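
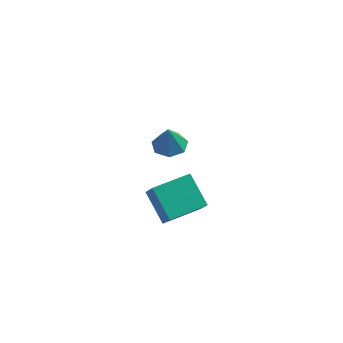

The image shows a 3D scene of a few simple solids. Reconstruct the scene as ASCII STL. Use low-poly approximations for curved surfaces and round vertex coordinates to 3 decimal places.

solid 
facet normal -0.827 -0.559 -0.063
outer loop
vertex -3.713 3.112 -1.401
vertex -4.14 3.875 -2.571
vertex -2.722 1.786 -2.627
endloop
endfacet
facet normal 0.292 -0.522 0.801
outer loop
vertex -0.92 3.005 -2.489
vertex -3.713 3.112 -1.401
vertex -2.722 1.786 -2.627
endloop
endfacet
facet normal -0.827 -0.559 -0.063
outer loop
vertex -2.722 1.786 -2.627
vertex -4.14 3.875 -2.571
vertex -3.149 2.548 -3.796
endloop
endfacet
facet normal 0.481 -0.644 -0.595
outer loop
vertex -3.149 2.548 -3.796
vertex -0.92 3.005 -2.489
vertex -2.722 1.786 -2.627
endloop
endfacet
facet normal -0.481 0.644 0.595
outer loop
vertex -3.713 3.112 -1.401
vertex -2.338 5.094 -2.433
vertex -4.14 3.875 -2.571
endloop
endfacet
facet normal 0.292 -0.522 0.802
outer loop
vertex -1.911 4.332 -1.264
vertex -3.713 3.112 -1.401
vertex -0.92 3.005 -2.489
endloop
endfacet
facet normal -0.481 0.644 0.595
outer loop
vertex -1.911 4.332 -1.264
vertex -2.338 5.094 -2.433
vertex -3.713 3.112 -1.401
endloop
endfacet
facet normal -0.292 0.522 -0.801
outer loop
vertex -4.14 3.875 -2.571
vertex -2.338 5.094 -2.433
vertex -3.149 2.548 -3.796
endloop
endfacet
facet normal 0.481 -0.644 -0.595
outer loop
vertex -1.347 3.768 -3.659
vertex -0.92 3.005 -2.489
vertex -3.149 2.548 -3.796
endloop
endfacet
facet normal -0.293 0.522 -0.801
outer loop
vertex -3.149 2.548 -3.796
vertex -2.338 5.094 -2.433
vertex -1.347 3.768 -3.659
endloop
endfacet
facet normal 0.827 0.559 0.063
outer loop
vertex -1.347 3.768 -3.659
vertex -1.911 4.332 -1.264
vertex -0.92 3.005 -2.489
endloop
endfacet
facet normal 0.826 0.560 0.063
outer loop
vertex -2.338 5.094 -2.433
vertex -1.911 4.332 -1.264
vertex -1.347 3.768 -3.659
endloop
endfacet
facet normal 0.040 0.140 -0.989
outer loop
vertex -1.882 2.476 3.239
vertex -2.752 2.218 3.167
vertex -2.418 3.054 3.299
endloop
endfacet
facet normal 0.613 0.506 0.607
outer loop
vertex -1.882 2.476 3.239
vertex -2.418 3.054 3.299
vertex -2.808 2.022 4.553
endloop
endfacet
facet normal 0.040 0.140 -0.989
outer loop
vertex -2.418 3.054 3.299
vertex -2.752 2.218 3.167
vertex -3.205 3.002 3.26
endloop
endfacet
facet normal -0.082 0.782 0.618
outer loop
vertex -2.418 3.054 3.299
vertex -3.205 3.002 3.26
vertex -2.808 2.022 4.553
endloop
endfacet
facet normal 0.040 0.140 -0.989
outer loop
vertex -3.205 3.002 3.26
vertex -2.752 2.218 3.167
vertex -3.651 2.36 3.151
endloop
endfacet
facet normal -0.731 0.416 0.540
outer loop
vertex -3.205 3.002 3.26
vertex -3.651 2.36 3.151
vertex -2.808 2.022 4.553
endloop
endfacet
facet normal 0.040 0.140 -0.989
outer loop
vertex -3.651 2.36 3.151
vertex -2.752 2.218 3.167
vertex -3.42 1.611 3.054
endloop
endfacet
facet normal -0.845 -0.316 0.432
outer loop
vertex -3.651 2.36 3.151
vertex -3.42 1.611 3.054
vertex -2.808 2.022 4.553
endloop
endfacet
facet normal 0.041 0.139 -0.989
outer loop
vertex -3.42 1.611 3.054
vertex -2.752 2.218 3.167
vertex -2.686 1.319 3.043
endloop
endfacet
facet normal -0.338 -0.863 0.375
outer loop
vertex -3.42 1.611 3.054
vertex -2.686 1.319 3.043
vertex -2.808 2.022 4.553
endloop
endfacet
facet normal 0.040 0.139 -0.989
outer loop
vertex -2.686 1.319 3.043
vertex -2.752 2.218 3.167
vertex -2.002 1.704 3.125
endloop
endfacet
facet normal 0.409 -0.814 0.412
outer loop
vertex -2.686 1.319 3.043
vertex -2.002 1.704 3.125
vertex -2.808 2.022 4.553
endloop
endfacet
facet normal 0.040 0.140 -0.989
outer loop
vertex -2.002 1.704 3.125
vertex -2.752 2.218 3.167
vertex -1.882 2.476 3.239
endloop
endfacet
facet normal 0.832 -0.205 0.515
outer loop
vertex -2.002 1.704 3.125
vertex -1.882 2.476 3.239
vertex -2.808 2.022 4.553
endloop
endfacet

endsolid


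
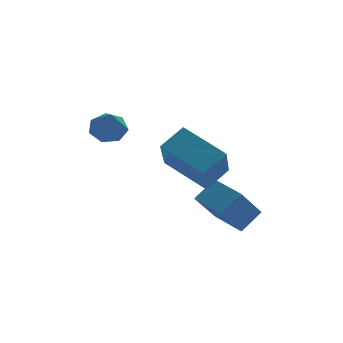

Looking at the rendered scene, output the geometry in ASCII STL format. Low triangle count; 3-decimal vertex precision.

solid 
facet normal -0.665 0.633 0.398
outer loop
vertex 0.58 -1.449 3.733
vertex 1.53 -0.88 4.416
vertex 0.908 -0.125 2.175
endloop
endfacet
facet normal -0.730 -0.437 -0.525
outer loop
vertex 2.33 -1.48 1.324
vertex 0.58 -1.449 3.733
vertex 0.908 -0.125 2.175
endloop
endfacet
facet normal -0.664 0.633 0.398
outer loop
vertex 0.908 -0.125 2.175
vertex 1.53 -0.88 4.416
vertex 1.858 0.443 2.858
endloop
endfacet
facet normal 0.159 0.639 -0.752
outer loop
vertex 1.858 0.443 2.858
vertex 2.33 -1.48 1.324
vertex 0.908 -0.125 2.175
endloop
endfacet
facet normal -0.158 -0.639 0.753
outer loop
vertex 0.58 -1.449 3.733
vertex 2.952 -2.235 3.565
vertex 1.53 -0.88 4.416
endloop
endfacet
facet normal -0.730 -0.437 -0.525
outer loop
vertex 2.002 -2.803 2.882
vertex 0.58 -1.449 3.733
vertex 2.33 -1.48 1.324
endloop
endfacet
facet normal -0.159 -0.639 0.752
outer loop
vertex 2.002 -2.803 2.882
vertex 2.952 -2.235 3.565
vertex 0.58 -1.449 3.733
endloop
endfacet
facet normal 0.730 0.437 0.525
outer loop
vertex 1.53 -0.88 4.416
vertex 2.952 -2.235 3.565
vertex 1.858 0.443 2.858
endloop
endfacet
facet normal 0.158 0.639 -0.753
outer loop
vertex 3.28 -0.911 2.007
vertex 2.33 -1.48 1.324
vertex 1.858 0.443 2.858
endloop
endfacet
facet normal 0.730 0.437 0.525
outer loop
vertex 1.858 0.443 2.858
vertex 2.952 -2.235 3.565
vertex 3.28 -0.911 2.007
endloop
endfacet
facet normal 0.665 -0.633 -0.397
outer loop
vertex 3.28 -0.911 2.007
vertex 2.002 -2.803 2.882
vertex 2.33 -1.48 1.324
endloop
endfacet
facet normal 0.664 -0.633 -0.398
outer loop
vertex 2.952 -2.235 3.565
vertex 2.002 -2.803 2.882
vertex 3.28 -0.911 2.007
endloop
endfacet
facet normal -0.696 -0.350 -0.627
outer loop
vertex 2.775 -2.129 0.33
vertex 1.967 -0.842 0.507
vertex 3.725 -1.326 -1.172
endloop
endfacet
facet normal 0.529 -0.841 -0.115
outer loop
vertex 4.573 -0.898 -0.407
vertex 2.775 -2.129 0.33
vertex 3.725 -1.326 -1.172
endloop
endfacet
facet normal -0.695 -0.351 -0.627
outer loop
vertex 3.725 -1.326 -1.172
vertex 1.967 -0.842 0.507
vertex 2.916 -0.039 -0.995
endloop
endfacet
facet normal 0.487 0.412 -0.770
outer loop
vertex 2.916 -0.039 -0.995
vertex 4.573 -0.898 -0.407
vertex 3.725 -1.326 -1.172
endloop
endfacet
facet normal -0.487 -0.412 0.770
outer loop
vertex 2.775 -2.129 0.33
vertex 2.815 -0.414 1.272
vertex 1.967 -0.842 0.507
endloop
endfacet
facet normal 0.528 -0.841 -0.116
outer loop
vertex 3.624 -1.701 1.095
vertex 2.775 -2.129 0.33
vertex 4.573 -0.898 -0.407
endloop
endfacet
facet normal -0.487 -0.412 0.770
outer loop
vertex 3.624 -1.701 1.095
vertex 2.815 -0.414 1.272
vertex 2.775 -2.129 0.33
endloop
endfacet
facet normal -0.529 0.841 0.116
outer loop
vertex 1.967 -0.842 0.507
vertex 2.815 -0.414 1.272
vertex 2.916 -0.039 -0.995
endloop
endfacet
facet normal 0.487 0.412 -0.770
outer loop
vertex 3.765 0.389 -0.23
vertex 4.573 -0.898 -0.407
vertex 2.916 -0.039 -0.995
endloop
endfacet
facet normal -0.528 0.841 0.116
outer loop
vertex 2.916 -0.039 -0.995
vertex 2.815 -0.414 1.272
vertex 3.765 0.389 -0.23
endloop
endfacet
facet normal 0.696 0.351 0.627
outer loop
vertex 3.765 0.389 -0.23
vertex 3.624 -1.701 1.095
vertex 4.573 -0.898 -0.407
endloop
endfacet
facet normal 0.695 0.351 0.627
outer loop
vertex 2.815 -0.414 1.272
vertex 3.624 -1.701 1.095
vertex 3.765 0.389 -0.23
endloop
endfacet
facet normal 0.003 0.678 -0.735
outer loop
vertex -0.525 2.566 2.172
vertex -0.907 3.092 2.655
vertex -0.11 2.983 2.558
endloop
endfacet
facet normal 0.746 -0.660 -0.088
outer loop
vertex -0.525 2.566 2.172
vertex -0.11 2.983 2.558
vertex -0.913 1.888 3.965
endloop
endfacet
facet normal 0.003 0.677 -0.736
outer loop
vertex -0.11 2.983 2.558
vertex -0.907 3.092 2.655
vertex -0.296 3.482 3.016
endloop
endfacet
facet normal 0.891 -0.079 0.447
outer loop
vertex -0.11 2.983 2.558
vertex -0.296 3.482 3.016
vertex -0.913 1.888 3.965
endloop
endfacet
facet normal 0.003 0.677 -0.736
outer loop
vertex -0.296 3.482 3.016
vertex -0.907 3.092 2.655
vertex -0.941 3.688 3.203
endloop
endfacet
facet normal 0.365 0.368 0.855
outer loop
vertex -0.296 3.482 3.016
vertex -0.941 3.688 3.203
vertex -0.913 1.888 3.965
endloop
endfacet
facet normal 0.005 0.677 -0.736
outer loop
vertex -0.941 3.688 3.203
vertex -0.907 3.092 2.655
vertex -1.561 3.446 2.976
endloop
endfacet
facet normal -0.438 0.345 0.830
outer loop
vertex -0.941 3.688 3.203
vertex -1.561 3.446 2.976
vertex -0.913 1.888 3.965
endloop
endfacet
facet normal 0.004 0.676 -0.737
outer loop
vertex -1.561 3.446 2.976
vertex -0.907 3.092 2.655
vertex -1.688 2.937 2.508
endloop
endfacet
facet normal -0.911 -0.131 0.390
outer loop
vertex -1.561 3.446 2.976
vertex -1.688 2.937 2.508
vertex -0.913 1.888 3.965
endloop
endfacet
facet normal 0.004 0.678 -0.735
outer loop
vertex -1.688 2.937 2.508
vertex -0.907 3.092 2.655
vertex -1.227 2.546 2.15
endloop
endfacet
facet normal -0.699 -0.702 -0.134
outer loop
vertex -1.688 2.937 2.508
vertex -1.227 2.546 2.15
vertex -0.913 1.888 3.965
endloop
endfacet
facet normal 0.004 0.678 -0.735
outer loop
vertex -1.227 2.546 2.15
vertex -0.907 3.092 2.655
vertex -0.525 2.566 2.172
endloop
endfacet
facet normal 0.038 -0.937 -0.346
outer loop
vertex -1.227 2.546 2.15
vertex -0.525 2.566 2.172
vertex -0.913 1.888 3.965
endloop
endfacet

endsolid


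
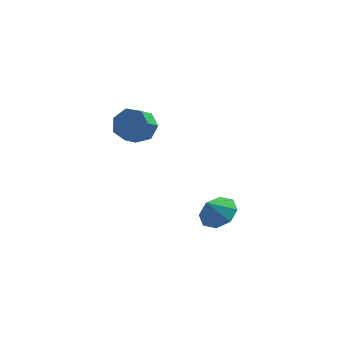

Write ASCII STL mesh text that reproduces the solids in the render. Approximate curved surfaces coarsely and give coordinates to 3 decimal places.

solid 
facet normal 0.436 0.667 -0.604
outer loop
vertex -1.317 -3.421 1.226
vertex -1.827 -2.743 1.607
vertex -0.99 -3.055 1.867
endloop
endfacet
facet normal 0.803 -0.591 -0.072
outer loop
vertex -1.317 -3.421 1.226
vertex -0.99 -3.055 1.867
vertex -1.784 -4.135 1.871
endloop
endfacet
facet normal 0.803 -0.591 -0.073
outer loop
vertex -1.784 -4.135 1.871
vertex -0.99 -3.055 1.867
vertex -1.457 -3.77 2.512
endloop
endfacet
facet normal -0.437 -0.668 0.603
outer loop
vertex -1.784 -4.135 1.871
vertex -1.457 -3.77 2.512
vertex -2.293 -3.457 2.253
endloop
endfacet
facet normal 0.436 0.668 -0.603
outer loop
vertex -0.99 -3.055 1.867
vertex -1.827 -2.743 1.607
vertex -1.293 -2.455 2.312
endloop
endfacet
facet normal 0.817 -0.014 0.576
outer loop
vertex -0.99 -3.055 1.867
vertex -1.293 -2.455 2.312
vertex -1.457 -3.77 2.512
endloop
endfacet
facet normal 0.818 -0.015 0.575
outer loop
vertex -1.457 -3.77 2.512
vertex -1.293 -2.455 2.312
vertex -1.76 -3.169 2.958
endloop
endfacet
facet normal -0.437 -0.668 0.603
outer loop
vertex -1.457 -3.77 2.512
vertex -1.76 -3.169 2.958
vertex -2.293 -3.457 2.253
endloop
endfacet
facet normal 0.436 0.668 -0.603
outer loop
vertex -1.293 -2.455 2.312
vertex -1.827 -2.743 1.607
vertex -1.998 -2.071 2.227
endloop
endfacet
facet normal 0.217 0.573 0.790
outer loop
vertex -1.293 -2.455 2.312
vertex -1.998 -2.071 2.227
vertex -1.76 -3.169 2.958
endloop
endfacet
facet normal 0.217 0.573 0.790
outer loop
vertex -1.76 -3.169 2.958
vertex -1.998 -2.071 2.227
vertex -2.465 -2.785 2.873
endloop
endfacet
facet normal -0.436 -0.668 0.603
outer loop
vertex -1.76 -3.169 2.958
vertex -2.465 -2.785 2.873
vertex -2.293 -3.457 2.253
endloop
endfacet
facet normal 0.437 0.668 -0.603
outer loop
vertex -1.998 -2.071 2.227
vertex -1.827 -2.743 1.607
vertex -2.574 -2.193 1.675
endloop
endfacet
facet normal -0.548 0.729 0.410
outer loop
vertex -1.998 -2.071 2.227
vertex -2.574 -2.193 1.675
vertex -2.465 -2.785 2.873
endloop
endfacet
facet normal -0.549 0.729 0.410
outer loop
vertex -2.465 -2.785 2.873
vertex -2.574 -2.193 1.675
vertex -3.041 -2.908 2.321
endloop
endfacet
facet normal -0.436 -0.668 0.603
outer loop
vertex -2.465 -2.785 2.873
vertex -3.041 -2.908 2.321
vertex -2.293 -3.457 2.253
endloop
endfacet
facet normal 0.437 0.668 -0.603
outer loop
vertex -2.574 -2.193 1.675
vertex -1.827 -2.743 1.607
vertex -2.587 -2.729 1.072
endloop
endfacet
facet normal -0.900 0.336 -0.279
outer loop
vertex -2.574 -2.193 1.675
vertex -2.587 -2.729 1.072
vertex -3.041 -2.908 2.321
endloop
endfacet
facet normal -0.900 0.336 -0.279
outer loop
vertex -3.041 -2.908 2.321
vertex -2.587 -2.729 1.072
vertex -3.054 -3.444 1.718
endloop
endfacet
facet normal -0.436 -0.668 0.603
outer loop
vertex -3.041 -2.908 2.321
vertex -3.054 -3.444 1.718
vertex -2.293 -3.457 2.253
endloop
endfacet
facet normal 0.437 0.667 -0.603
outer loop
vertex -2.587 -2.729 1.072
vertex -1.827 -2.743 1.607
vertex -2.028 -3.276 0.872
endloop
endfacet
facet normal -0.574 -0.310 -0.758
outer loop
vertex -2.587 -2.729 1.072
vertex -2.028 -3.276 0.872
vertex -3.054 -3.444 1.718
endloop
endfacet
facet normal -0.574 -0.309 -0.758
outer loop
vertex -3.054 -3.444 1.718
vertex -2.028 -3.276 0.872
vertex -2.495 -3.99 1.517
endloop
endfacet
facet normal -0.436 -0.668 0.603
outer loop
vertex -3.054 -3.444 1.718
vertex -2.495 -3.99 1.517
vertex -2.293 -3.457 2.253
endloop
endfacet
facet normal 0.437 0.667 -0.603
outer loop
vertex -2.028 -3.276 0.872
vertex -1.827 -2.743 1.607
vertex -1.317 -3.421 1.226
endloop
endfacet
facet normal 0.184 -0.723 -0.666
outer loop
vertex -2.028 -3.276 0.872
vertex -1.317 -3.421 1.226
vertex -2.495 -3.99 1.517
endloop
endfacet
facet normal 0.184 -0.723 -0.666
outer loop
vertex -2.495 -3.99 1.517
vertex -1.317 -3.421 1.226
vertex -1.784 -4.135 1.871
endloop
endfacet
facet normal -0.436 -0.668 0.603
outer loop
vertex -2.495 -3.99 1.517
vertex -1.784 -4.135 1.871
vertex -2.293 -3.457 2.253
endloop
endfacet
facet normal 0.472 0.321 -0.822
outer loop
vertex 2.394 -3.865 -4.292
vertex 1.828 -3.004 -4.281
vertex 2.73 -3.288 -3.874
endloop
endfacet
facet normal 0.319 -0.671 0.670
outer loop
vertex 2.394 -3.865 -4.292
vertex 2.73 -3.288 -3.874
vertex 1.252 -3.396 -3.279
endloop
endfacet
facet normal 0.472 0.321 -0.821
outer loop
vertex 2.73 -3.288 -3.874
vertex 1.828 -3.004 -4.281
vertex 2.538 -2.545 -3.694
endloop
endfacet
facet normal 0.378 -0.124 0.917
outer loop
vertex 2.73 -3.288 -3.874
vertex 2.538 -2.545 -3.694
vertex 1.252 -3.396 -3.279
endloop
endfacet
facet normal 0.472 0.321 -0.821
outer loop
vertex 2.538 -2.545 -3.694
vertex 1.828 -3.004 -4.281
vertex 1.93 -2.071 -3.858
endloop
endfacet
facet normal 0.047 0.380 0.924
outer loop
vertex 2.538 -2.545 -3.694
vertex 1.93 -2.071 -3.858
vertex 1.252 -3.396 -3.279
endloop
endfacet
facet normal 0.472 0.321 -0.821
outer loop
vertex 1.93 -2.071 -3.858
vertex 1.828 -3.004 -4.281
vertex 1.262 -2.144 -4.27
endloop
endfacet
facet normal -0.482 0.546 0.685
outer loop
vertex 1.93 -2.071 -3.858
vertex 1.262 -2.144 -4.27
vertex 1.252 -3.396 -3.279
endloop
endfacet
facet normal 0.471 0.320 -0.822
outer loop
vertex 1.262 -2.144 -4.27
vertex 1.828 -3.004 -4.281
vertex 0.925 -2.721 -4.688
endloop
endfacet
facet normal -0.898 0.277 0.341
outer loop
vertex 1.262 -2.144 -4.27
vertex 0.925 -2.721 -4.688
vertex 1.252 -3.396 -3.279
endloop
endfacet
facet normal 0.471 0.321 -0.822
outer loop
vertex 0.925 -2.721 -4.688
vertex 1.828 -3.004 -4.281
vertex 1.117 -3.464 -4.868
endloop
endfacet
facet normal -0.958 -0.270 0.093
outer loop
vertex 0.925 -2.721 -4.688
vertex 1.117 -3.464 -4.868
vertex 1.252 -3.396 -3.279
endloop
endfacet
facet normal 0.471 0.321 -0.822
outer loop
vertex 1.117 -3.464 -4.868
vertex 1.828 -3.004 -4.281
vertex 1.726 -3.938 -4.704
endloop
endfacet
facet normal -0.626 -0.775 0.086
outer loop
vertex 1.117 -3.464 -4.868
vertex 1.726 -3.938 -4.704
vertex 1.252 -3.396 -3.279
endloop
endfacet
facet normal 0.472 0.321 -0.821
outer loop
vertex 1.726 -3.938 -4.704
vertex 1.828 -3.004 -4.281
vertex 2.394 -3.865 -4.292
endloop
endfacet
facet normal -0.098 -0.941 0.325
outer loop
vertex 1.726 -3.938 -4.704
vertex 2.394 -3.865 -4.292
vertex 1.252 -3.396 -3.279
endloop
endfacet

endsolid


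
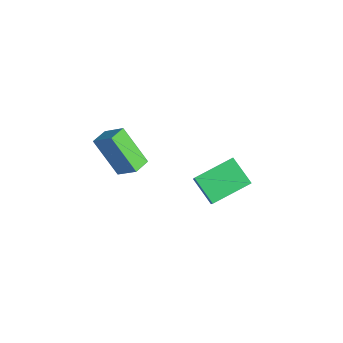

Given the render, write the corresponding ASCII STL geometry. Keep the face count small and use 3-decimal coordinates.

solid 
facet normal -0.633 -0.454 -0.627
outer loop
vertex 0.637 -3.839 1.298
vertex 0.165 -3.156 1.28
vertex 1.688 -3.153 -0.259
endloop
endfacet
facet normal 0.568 -0.823 0.021
outer loop
vertex 2.455 -2.604 0.5
vertex 0.637 -3.839 1.298
vertex 1.688 -3.153 -0.259
endloop
endfacet
facet normal -0.633 -0.453 -0.627
outer loop
vertex 1.688 -3.153 -0.259
vertex 0.165 -3.156 1.28
vertex 1.217 -2.47 -0.277
endloop
endfacet
facet normal 0.526 0.342 -0.779
outer loop
vertex 1.217 -2.47 -0.277
vertex 2.455 -2.604 0.5
vertex 1.688 -3.153 -0.259
endloop
endfacet
facet normal -0.525 -0.343 0.779
outer loop
vertex 0.637 -3.839 1.298
vertex 0.932 -2.607 2.039
vertex 0.165 -3.156 1.28
endloop
endfacet
facet normal 0.568 -0.823 0.022
outer loop
vertex 1.403 -3.29 2.057
vertex 0.637 -3.839 1.298
vertex 2.455 -2.604 0.5
endloop
endfacet
facet normal -0.526 -0.342 0.779
outer loop
vertex 1.403 -3.29 2.057
vertex 0.932 -2.607 2.039
vertex 0.637 -3.839 1.298
endloop
endfacet
facet normal -0.568 0.823 -0.021
outer loop
vertex 0.165 -3.156 1.28
vertex 0.932 -2.607 2.039
vertex 1.217 -2.47 -0.277
endloop
endfacet
facet normal 0.526 0.343 -0.779
outer loop
vertex 1.983 -1.921 0.482
vertex 2.455 -2.604 0.5
vertex 1.217 -2.47 -0.277
endloop
endfacet
facet normal -0.568 0.822 -0.021
outer loop
vertex 1.217 -2.47 -0.277
vertex 0.932 -2.607 2.039
vertex 1.983 -1.921 0.482
endloop
endfacet
facet normal 0.633 0.454 0.627
outer loop
vertex 1.983 -1.921 0.482
vertex 1.403 -3.29 2.057
vertex 2.455 -2.604 0.5
endloop
endfacet
facet normal 0.633 0.453 0.627
outer loop
vertex 0.932 -2.607 2.039
vertex 1.403 -3.29 2.057
vertex 1.983 -1.921 0.482
endloop
endfacet
facet normal -0.619 0.213 -0.756
outer loop
vertex -0.283 0.992 -4.22
vertex -0.428 2.839 -3.582
vertex 0.89 1.379 -5.072
endloop
endfacet
facet normal 0.074 -0.942 -0.326
outer loop
vertex 2.048 0.981 -3.658
vertex -0.283 0.992 -4.22
vertex 0.89 1.379 -5.072
endloop
endfacet
facet normal -0.619 0.213 -0.756
outer loop
vertex 0.89 1.379 -5.072
vertex -0.428 2.839 -3.582
vertex 0.745 3.226 -4.433
endloop
endfacet
facet normal 0.782 0.258 -0.568
outer loop
vertex 0.745 3.226 -4.433
vertex 2.048 0.981 -3.658
vertex 0.89 1.379 -5.072
endloop
endfacet
facet normal -0.782 -0.258 0.568
outer loop
vertex -0.283 0.992 -4.22
vertex 0.73 2.441 -2.168
vertex -0.428 2.839 -3.582
endloop
endfacet
facet normal 0.074 -0.942 -0.326
outer loop
vertex 0.875 0.594 -2.807
vertex -0.283 0.992 -4.22
vertex 2.048 0.981 -3.658
endloop
endfacet
facet normal -0.782 -0.258 0.568
outer loop
vertex 0.875 0.594 -2.807
vertex 0.73 2.441 -2.168
vertex -0.283 0.992 -4.22
endloop
endfacet
facet normal -0.074 0.942 0.326
outer loop
vertex -0.428 2.839 -3.582
vertex 0.73 2.441 -2.168
vertex 0.745 3.226 -4.433
endloop
endfacet
facet normal 0.782 0.258 -0.568
outer loop
vertex 1.903 2.828 -3.02
vertex 2.048 0.981 -3.658
vertex 0.745 3.226 -4.433
endloop
endfacet
facet normal -0.074 0.942 0.326
outer loop
vertex 0.745 3.226 -4.433
vertex 0.73 2.441 -2.168
vertex 1.903 2.828 -3.02
endloop
endfacet
facet normal 0.619 -0.213 0.756
outer loop
vertex 1.903 2.828 -3.02
vertex 0.875 0.594 -2.807
vertex 2.048 0.981 -3.658
endloop
endfacet
facet normal 0.619 -0.213 0.756
outer loop
vertex 0.73 2.441 -2.168
vertex 0.875 0.594 -2.807
vertex 1.903 2.828 -3.02
endloop
endfacet

endsolid


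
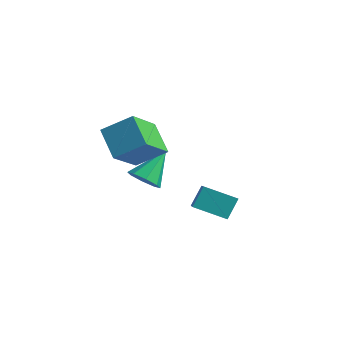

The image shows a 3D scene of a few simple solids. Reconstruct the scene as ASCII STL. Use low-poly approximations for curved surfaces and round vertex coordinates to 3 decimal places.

solid 
facet normal -0.839 -0.413 0.354
outer loop
vertex 0.977 -3.109 2.036
vertex -0.023 -1.925 1.045
vertex 0.971 -3.831 1.18
endloop
endfacet
facet normal 0.544 -0.643 0.539
outer loop
vertex 2.263 -3.195 0.635
vertex 0.977 -3.109 2.036
vertex 0.971 -3.831 1.18
endloop
endfacet
facet normal -0.839 -0.412 0.355
outer loop
vertex 0.971 -3.831 1.18
vertex -0.023 -1.925 1.045
vertex -0.03 -2.647 0.189
endloop
endfacet
facet normal -0.005 -0.644 -0.765
outer loop
vertex -0.03 -2.647 0.189
vertex 2.263 -3.195 0.635
vertex 0.971 -3.831 1.18
endloop
endfacet
facet normal 0.005 0.644 0.765
outer loop
vertex 0.977 -3.109 2.036
vertex 1.269 -1.289 0.5
vertex -0.023 -1.925 1.045
endloop
endfacet
facet normal 0.544 -0.644 0.539
outer loop
vertex 2.27 -2.473 1.491
vertex 0.977 -3.109 2.036
vertex 2.263 -3.195 0.635
endloop
endfacet
facet normal 0.005 0.644 0.765
outer loop
vertex 2.27 -2.473 1.491
vertex 1.269 -1.289 0.5
vertex 0.977 -3.109 2.036
endloop
endfacet
facet normal -0.544 0.644 -0.538
outer loop
vertex -0.023 -1.925 1.045
vertex 1.269 -1.289 0.5
vertex -0.03 -2.647 0.189
endloop
endfacet
facet normal -0.005 -0.644 -0.765
outer loop
vertex 1.263 -2.011 -0.356
vertex 2.263 -3.195 0.635
vertex -0.03 -2.647 0.189
endloop
endfacet
facet normal -0.544 0.643 -0.539
outer loop
vertex -0.03 -2.647 0.189
vertex 1.269 -1.289 0.5
vertex 1.263 -2.011 -0.356
endloop
endfacet
facet normal 0.839 0.412 -0.355
outer loop
vertex 1.263 -2.011 -0.356
vertex 2.27 -2.473 1.491
vertex 2.263 -3.195 0.635
endloop
endfacet
facet normal 0.839 0.413 -0.354
outer loop
vertex 1.269 -1.289 0.5
vertex 2.27 -2.473 1.491
vertex 1.263 -2.011 -0.356
endloop
endfacet
facet normal -0.675 -0.510 -0.534
outer loop
vertex -2.475 -4.689 3.184
vertex -3.685 -4.06 4.112
vertex -2.655 -3.016 1.814
endloop
endfacet
facet normal 0.733 -0.382 -0.563
outer loop
vertex -1.575 -2.2 2.668
vertex -2.475 -4.689 3.184
vertex -2.655 -3.016 1.814
endloop
endfacet
facet normal -0.675 -0.510 -0.534
outer loop
vertex -2.655 -3.016 1.814
vertex -3.685 -4.06 4.112
vertex -3.865 -2.386 2.742
endloop
endfacet
facet normal -0.083 0.771 -0.632
outer loop
vertex -3.865 -2.386 2.742
vertex -1.575 -2.2 2.668
vertex -2.655 -3.016 1.814
endloop
endfacet
facet normal 0.083 -0.771 0.631
outer loop
vertex -2.475 -4.689 3.184
vertex -2.605 -3.244 4.966
vertex -3.685 -4.06 4.112
endloop
endfacet
facet normal 0.733 -0.382 -0.563
outer loop
vertex -1.395 -3.874 4.038
vertex -2.475 -4.689 3.184
vertex -1.575 -2.2 2.668
endloop
endfacet
facet normal 0.083 -0.771 0.631
outer loop
vertex -1.395 -3.874 4.038
vertex -2.605 -3.244 4.966
vertex -2.475 -4.689 3.184
endloop
endfacet
facet normal -0.733 0.382 0.563
outer loop
vertex -3.685 -4.06 4.112
vertex -2.605 -3.244 4.966
vertex -3.865 -2.386 2.742
endloop
endfacet
facet normal -0.083 0.771 -0.631
outer loop
vertex -2.785 -1.571 3.596
vertex -1.575 -2.2 2.668
vertex -3.865 -2.386 2.742
endloop
endfacet
facet normal -0.733 0.382 0.563
outer loop
vertex -3.865 -2.386 2.742
vertex -2.605 -3.244 4.966
vertex -2.785 -1.571 3.596
endloop
endfacet
facet normal 0.675 0.510 0.534
outer loop
vertex -2.785 -1.571 3.596
vertex -1.395 -3.874 4.038
vertex -1.575 -2.2 2.668
endloop
endfacet
facet normal 0.675 0.510 0.534
outer loop
vertex -2.605 -3.244 4.966
vertex -1.395 -3.874 4.038
vertex -2.785 -1.571 3.596
endloop
endfacet
facet normal -0.049 -0.759 -0.650
outer loop
vertex -3.247 -0.651 -1.105
vertex -3.928 -0.944 -0.711
vertex -3.793 -0.41 -1.345
endloop
endfacet
facet normal 0.506 0.779 -0.369
outer loop
vertex -3.247 -0.651 -1.105
vertex -3.793 -0.41 -1.345
vertex -3.832 0.504 0.531
endloop
endfacet
facet normal -0.051 -0.758 -0.650
outer loop
vertex -3.793 -0.41 -1.345
vertex -3.928 -0.944 -0.711
vertex -4.418 -0.481 -1.213
endloop
endfacet
facet normal -0.192 0.881 -0.433
outer loop
vertex -3.793 -0.41 -1.345
vertex -4.418 -0.481 -1.213
vertex -3.832 0.504 0.531
endloop
endfacet
facet normal -0.050 -0.758 -0.650
outer loop
vertex -4.418 -0.481 -1.213
vertex -3.928 -0.944 -0.711
vertex -4.756 -0.824 -0.787
endloop
endfacet
facet normal -0.768 0.633 -0.100
outer loop
vertex -4.418 -0.481 -1.213
vertex -4.756 -0.824 -0.787
vertex -3.832 0.504 0.531
endloop
endfacet
facet normal -0.050 -0.759 -0.650
outer loop
vertex -4.756 -0.824 -0.787
vertex -3.928 -0.944 -0.711
vertex -4.61 -1.237 -0.316
endloop
endfacet
facet normal -0.882 0.183 0.434
outer loop
vertex -4.756 -0.824 -0.787
vertex -4.61 -1.237 -0.316
vertex -3.832 0.504 0.531
endloop
endfacet
facet normal -0.050 -0.759 -0.650
outer loop
vertex -4.61 -1.237 -0.316
vertex -3.928 -0.944 -0.711
vertex -4.064 -1.478 -0.077
endloop
endfacet
facet normal -0.468 -0.209 0.859
outer loop
vertex -4.61 -1.237 -0.316
vertex -4.064 -1.478 -0.077
vertex -3.832 0.504 0.531
endloop
endfacet
facet normal -0.051 -0.758 -0.650
outer loop
vertex -4.064 -1.478 -0.077
vertex -3.928 -0.944 -0.711
vertex -3.439 -1.407 -0.209
endloop
endfacet
facet normal 0.230 -0.310 0.923
outer loop
vertex -4.064 -1.478 -0.077
vertex -3.439 -1.407 -0.209
vertex -3.832 0.504 0.531
endloop
endfacet
facet normal -0.050 -0.758 -0.650
outer loop
vertex -3.439 -1.407 -0.209
vertex -3.928 -0.944 -0.711
vertex -3.1 -1.064 -0.635
endloop
endfacet
facet normal 0.805 -0.063 0.590
outer loop
vertex -3.439 -1.407 -0.209
vertex -3.1 -1.064 -0.635
vertex -3.832 0.504 0.531
endloop
endfacet
facet normal -0.050 -0.758 -0.650
outer loop
vertex -3.1 -1.064 -0.635
vertex -3.928 -0.944 -0.711
vertex -3.247 -0.651 -1.105
endloop
endfacet
facet normal 0.920 0.389 0.054
outer loop
vertex -3.1 -1.064 -0.635
vertex -3.247 -0.651 -1.105
vertex -3.832 0.504 0.531
endloop
endfacet

endsolid


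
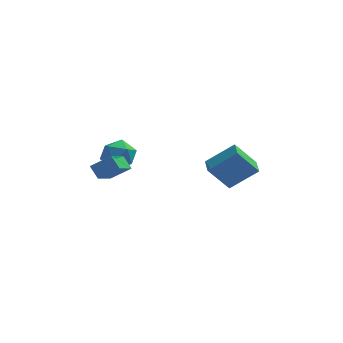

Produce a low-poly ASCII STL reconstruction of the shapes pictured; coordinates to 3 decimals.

solid 
facet normal -0.470 0.584 0.662
outer loop
vertex -1.954 -1.475 2.797
vertex -1.416 0.024 1.856
vertex -2.979 -1.533 2.12
endloop
endfacet
facet normal -0.290 -0.810 0.509
outer loop
vertex -2.584 -2.024 1.564
vertex -1.954 -1.475 2.797
vertex -2.979 -1.533 2.12
endloop
endfacet
facet normal -0.470 0.584 0.661
outer loop
vertex -2.979 -1.533 2.12
vertex -1.416 0.024 1.856
vertex -2.441 -0.034 1.178
endloop
endfacet
facet normal -0.833 -0.047 -0.551
outer loop
vertex -2.441 -0.034 1.178
vertex -2.584 -2.024 1.564
vertex -2.979 -1.533 2.12
endloop
endfacet
facet normal 0.833 0.047 0.551
outer loop
vertex -1.954 -1.475 2.797
vertex -1.021 -0.467 1.3
vertex -1.416 0.024 1.856
endloop
endfacet
facet normal -0.291 -0.810 0.509
outer loop
vertex -1.559 -1.966 2.242
vertex -1.954 -1.475 2.797
vertex -2.584 -2.024 1.564
endloop
endfacet
facet normal 0.833 0.047 0.551
outer loop
vertex -1.559 -1.966 2.242
vertex -1.021 -0.467 1.3
vertex -1.954 -1.475 2.797
endloop
endfacet
facet normal 0.291 0.810 -0.509
outer loop
vertex -1.416 0.024 1.856
vertex -1.021 -0.467 1.3
vertex -2.441 -0.034 1.178
endloop
endfacet
facet normal -0.833 -0.047 -0.551
outer loop
vertex -2.046 -0.525 0.623
vertex -2.584 -2.024 1.564
vertex -2.441 -0.034 1.178
endloop
endfacet
facet normal 0.291 0.810 -0.510
outer loop
vertex -2.441 -0.034 1.178
vertex -1.021 -0.467 1.3
vertex -2.046 -0.525 0.623
endloop
endfacet
facet normal 0.471 -0.584 -0.661
outer loop
vertex -2.046 -0.525 0.623
vertex -1.559 -1.966 2.242
vertex -2.584 -2.024 1.564
endloop
endfacet
facet normal 0.470 -0.584 -0.662
outer loop
vertex -1.021 -0.467 1.3
vertex -1.559 -1.966 2.242
vertex -2.046 -0.525 0.623
endloop
endfacet
facet normal 0.066 -0.114 0.991
outer loop
vertex -1.562 2.399 1.633
vertex -2.245 1.657 1.593
vertex -1.263 1.443 1.503
endloop
endfacet
facet normal 0.684 0.116 0.720
outer loop
vertex -1.562 2.399 1.633
vertex -1.263 1.443 1.503
vertex -0.83 2.184 0.972
endloop
endfacet
facet normal 0.562 0.733 0.384
outer loop
vertex -1.562 2.399 1.633
vertex -0.83 2.184 0.972
vertex -1.544 2.856 0.733
endloop
endfacet
facet normal -0.134 0.885 0.447
outer loop
vertex -1.562 2.399 1.633
vertex -1.544 2.856 0.733
vertex -2.419 2.53 1.117
endloop
endfacet
facet normal -0.440 0.361 0.822
outer loop
vertex -1.562 2.399 1.633
vertex -2.419 2.53 1.117
vertex -2.245 1.657 1.593
endloop
endfacet
facet normal 0.903 -0.359 0.235
outer loop
vertex -0.83 2.184 0.972
vertex -1.263 1.443 1.503
vertex -1.061 1.31 0.523
endloop
endfacet
facet normal -0.098 -0.732 0.674
outer loop
vertex -1.263 1.443 1.503
vertex -2.245 1.657 1.593
vertex -1.936 0.984 0.907
endloop
endfacet
facet normal -0.915 0.036 0.401
outer loop
vertex -2.245 1.657 1.593
vertex -2.419 2.53 1.117
vertex -2.65 1.656 0.668
endloop
endfacet
facet normal -0.420 0.884 -0.206
outer loop
vertex -2.419 2.53 1.117
vertex -1.544 2.856 0.733
vertex -2.217 2.397 0.137
endloop
endfacet
facet normal 0.705 0.639 -0.309
outer loop
vertex -1.544 2.856 0.733
vertex -0.83 2.184 0.972
vertex -1.235 2.183 0.047
endloop
endfacet
facet normal 0.134 -0.885 -0.447
outer loop
vertex -1.918 1.441 0.007
vertex -1.061 1.31 0.523
vertex -1.936 0.984 0.907
endloop
endfacet
facet normal -0.562 -0.733 -0.384
outer loop
vertex -1.918 1.441 0.007
vertex -1.936 0.984 0.907
vertex -2.65 1.656 0.668
endloop
endfacet
facet normal -0.684 -0.116 -0.720
outer loop
vertex -1.918 1.441 0.007
vertex -2.65 1.656 0.668
vertex -2.217 2.397 0.137
endloop
endfacet
facet normal -0.066 0.114 -0.991
outer loop
vertex -1.918 1.441 0.007
vertex -2.217 2.397 0.137
vertex -1.235 2.183 0.047
endloop
endfacet
facet normal 0.440 -0.361 -0.822
outer loop
vertex -1.918 1.441 0.007
vertex -1.235 2.183 0.047
vertex -1.061 1.31 0.523
endloop
endfacet
facet normal 0.420 -0.884 0.206
outer loop
vertex -1.936 0.984 0.907
vertex -1.061 1.31 0.523
vertex -1.263 1.443 1.503
endloop
endfacet
facet normal -0.705 -0.639 0.309
outer loop
vertex -2.65 1.656 0.668
vertex -1.936 0.984 0.907
vertex -2.245 1.657 1.593
endloop
endfacet
facet normal -0.903 0.359 -0.235
outer loop
vertex -2.217 2.397 0.137
vertex -2.65 1.656 0.668
vertex -2.419 2.53 1.117
endloop
endfacet
facet normal 0.098 0.732 -0.674
outer loop
vertex -1.235 2.183 0.047
vertex -2.217 2.397 0.137
vertex -1.544 2.856 0.733
endloop
endfacet
facet normal 0.915 -0.036 -0.401
outer loop
vertex -1.061 1.31 0.523
vertex -1.235 2.183 0.047
vertex -0.83 2.184 0.972
endloop
endfacet
facet normal -0.780 -0.064 -0.623
outer loop
vertex 2.698 0.881 0.309
vertex 2.596 1.896 0.333
vertex 3.798 1.024 -1.083
endloop
endfacet
facet normal 0.100 -0.995 -0.023
outer loop
vertex 5.264 1.144 0.087
vertex 2.698 0.881 0.309
vertex 3.798 1.024 -1.083
endloop
endfacet
facet normal -0.780 -0.064 -0.622
outer loop
vertex 3.798 1.024 -1.083
vertex 2.596 1.896 0.333
vertex 3.696 2.038 -1.06
endloop
endfacet
facet normal 0.618 0.080 -0.782
outer loop
vertex 3.696 2.038 -1.06
vertex 5.264 1.144 0.087
vertex 3.798 1.024 -1.083
endloop
endfacet
facet normal -0.618 -0.081 0.782
outer loop
vertex 2.698 0.881 0.309
vertex 4.062 2.016 1.503
vertex 2.596 1.896 0.333
endloop
endfacet
facet normal 0.100 -0.995 -0.022
outer loop
vertex 4.164 1.002 1.48
vertex 2.698 0.881 0.309
vertex 5.264 1.144 0.087
endloop
endfacet
facet normal -0.618 -0.080 0.782
outer loop
vertex 4.164 1.002 1.48
vertex 4.062 2.016 1.503
vertex 2.698 0.881 0.309
endloop
endfacet
facet normal -0.100 0.995 0.023
outer loop
vertex 2.596 1.896 0.333
vertex 4.062 2.016 1.503
vertex 3.696 2.038 -1.06
endloop
endfacet
facet normal 0.618 0.081 -0.782
outer loop
vertex 5.162 2.159 0.111
vertex 5.264 1.144 0.087
vertex 3.696 2.038 -1.06
endloop
endfacet
facet normal -0.100 0.995 0.023
outer loop
vertex 3.696 2.038 -1.06
vertex 4.062 2.016 1.503
vertex 5.162 2.159 0.111
endloop
endfacet
facet normal 0.780 0.064 0.622
outer loop
vertex 5.162 2.159 0.111
vertex 4.164 1.002 1.48
vertex 5.264 1.144 0.087
endloop
endfacet
facet normal 0.780 0.064 0.623
outer loop
vertex 4.062 2.016 1.503
vertex 4.164 1.002 1.48
vertex 5.162 2.159 0.111
endloop
endfacet

endsolid


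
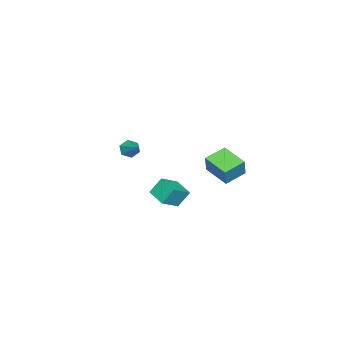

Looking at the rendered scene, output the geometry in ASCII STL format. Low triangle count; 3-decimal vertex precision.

solid 
facet normal -0.830 0.478 0.287
outer loop
vertex -4.71 2.911 -2.152
vertex -3.929 4.568 -2.655
vertex -5.242 2.768 -3.45
endloop
endfacet
facet normal -0.411 -0.872 0.265
outer loop
vertex -3.931 2.012 -3.905
vertex -4.71 2.911 -2.152
vertex -5.242 2.768 -3.45
endloop
endfacet
facet normal -0.830 0.478 0.287
outer loop
vertex -5.242 2.768 -3.45
vertex -3.929 4.568 -2.655
vertex -4.461 4.425 -3.953
endloop
endfacet
facet normal -0.378 -0.101 -0.920
outer loop
vertex -4.461 4.425 -3.953
vertex -3.931 2.012 -3.905
vertex -5.242 2.768 -3.45
endloop
endfacet
facet normal 0.378 0.101 0.920
outer loop
vertex -4.71 2.911 -2.152
vertex -2.618 3.812 -3.11
vertex -3.929 4.568 -2.655
endloop
endfacet
facet normal -0.411 -0.872 0.265
outer loop
vertex -3.399 2.155 -2.607
vertex -4.71 2.911 -2.152
vertex -3.931 2.012 -3.905
endloop
endfacet
facet normal 0.378 0.101 0.920
outer loop
vertex -3.399 2.155 -2.607
vertex -2.618 3.812 -3.11
vertex -4.71 2.911 -2.152
endloop
endfacet
facet normal 0.411 0.872 -0.265
outer loop
vertex -3.929 4.568 -2.655
vertex -2.618 3.812 -3.11
vertex -4.461 4.425 -3.953
endloop
endfacet
facet normal -0.378 -0.101 -0.920
outer loop
vertex -3.15 3.669 -4.408
vertex -3.931 2.012 -3.905
vertex -4.461 4.425 -3.953
endloop
endfacet
facet normal 0.411 0.872 -0.265
outer loop
vertex -4.461 4.425 -3.953
vertex -2.618 3.812 -3.11
vertex -3.15 3.669 -4.408
endloop
endfacet
facet normal 0.830 -0.478 -0.287
outer loop
vertex -3.15 3.669 -4.408
vertex -3.399 2.155 -2.607
vertex -3.931 2.012 -3.905
endloop
endfacet
facet normal 0.830 -0.478 -0.287
outer loop
vertex -2.618 3.812 -3.11
vertex -3.399 2.155 -2.607
vertex -3.15 3.669 -4.408
endloop
endfacet
facet normal -0.511 -0.827 0.234
outer loop
vertex 3.745 2.444 -0.599
vertex 2.597 2.94 -1.352
vertex 4.182 1.88 -1.637
endloop
endfacet
facet normal 0.786 -0.341 0.516
outer loop
vertex 4.863 2.98 -1.948
vertex 3.745 2.444 -0.599
vertex 4.182 1.88 -1.637
endloop
endfacet
facet normal -0.511 -0.827 0.233
outer loop
vertex 4.182 1.88 -1.637
vertex 2.597 2.94 -1.352
vertex 3.034 2.377 -2.39
endloop
endfacet
facet normal 0.347 -0.448 -0.824
outer loop
vertex 3.034 2.377 -2.39
vertex 4.863 2.98 -1.948
vertex 4.182 1.88 -1.637
endloop
endfacet
facet normal -0.347 0.448 0.824
outer loop
vertex 3.745 2.444 -0.599
vertex 3.278 4.04 -1.663
vertex 2.597 2.94 -1.352
endloop
endfacet
facet normal 0.786 -0.341 0.516
outer loop
vertex 4.426 3.543 -0.91
vertex 3.745 2.444 -0.599
vertex 4.863 2.98 -1.948
endloop
endfacet
facet normal -0.347 0.448 0.824
outer loop
vertex 4.426 3.543 -0.91
vertex 3.278 4.04 -1.663
vertex 3.745 2.444 -0.599
endloop
endfacet
facet normal -0.786 0.341 -0.516
outer loop
vertex 2.597 2.94 -1.352
vertex 3.278 4.04 -1.663
vertex 3.034 2.377 -2.39
endloop
endfacet
facet normal 0.347 -0.448 -0.824
outer loop
vertex 3.715 3.476 -2.701
vertex 4.863 2.98 -1.948
vertex 3.034 2.377 -2.39
endloop
endfacet
facet normal -0.786 0.341 -0.516
outer loop
vertex 3.034 2.377 -2.39
vertex 3.278 4.04 -1.663
vertex 3.715 3.476 -2.701
endloop
endfacet
facet normal 0.511 0.827 -0.234
outer loop
vertex 3.715 3.476 -2.701
vertex 4.426 3.543 -0.91
vertex 4.863 2.98 -1.948
endloop
endfacet
facet normal 0.511 0.827 -0.234
outer loop
vertex 3.278 4.04 -1.663
vertex 4.426 3.543 -0.91
vertex 3.715 3.476 -2.701
endloop
endfacet
facet normal -0.619 -0.603 -0.504
outer loop
vertex 1.725 -1.092 -0.408
vertex 1.2 -0.797 -0.116
vertex 1.438 -0.558 -0.694
endloop
endfacet
facet normal 0.827 0.154 -0.541
outer loop
vertex 1.725 -1.092 -0.408
vertex 1.438 -0.558 -0.694
vertex 2.22 0.197 0.716
endloop
endfacet
facet normal -0.618 -0.603 -0.504
outer loop
vertex 1.438 -0.558 -0.694
vertex 1.2 -0.797 -0.116
vertex 0.913 -0.264 -0.402
endloop
endfacet
facet normal 0.166 0.828 -0.535
outer loop
vertex 1.438 -0.558 -0.694
vertex 0.913 -0.264 -0.402
vertex 2.22 0.197 0.716
endloop
endfacet
facet normal -0.618 -0.603 -0.504
outer loop
vertex 0.913 -0.264 -0.402
vertex 1.2 -0.797 -0.116
vertex 0.674 -0.503 0.177
endloop
endfacet
facet normal -0.456 0.873 0.172
outer loop
vertex 0.913 -0.264 -0.402
vertex 0.674 -0.503 0.177
vertex 2.22 0.197 0.716
endloop
endfacet
facet normal -0.618 -0.603 -0.504
outer loop
vertex 0.674 -0.503 0.177
vertex 1.2 -0.797 -0.116
vertex 0.961 -1.036 0.463
endloop
endfacet
facet normal -0.416 0.246 0.875
outer loop
vertex 0.674 -0.503 0.177
vertex 0.961 -1.036 0.463
vertex 2.22 0.197 0.716
endloop
endfacet
facet normal -0.619 -0.603 -0.504
outer loop
vertex 0.961 -1.036 0.463
vertex 1.2 -0.797 -0.116
vertex 1.487 -1.331 0.17
endloop
endfacet
facet normal 0.244 -0.428 0.870
outer loop
vertex 0.961 -1.036 0.463
vertex 1.487 -1.331 0.17
vertex 2.22 0.197 0.716
endloop
endfacet
facet normal -0.619 -0.603 -0.504
outer loop
vertex 1.487 -1.331 0.17
vertex 1.2 -0.797 -0.116
vertex 1.725 -1.092 -0.408
endloop
endfacet
facet normal 0.866 -0.473 0.161
outer loop
vertex 1.487 -1.331 0.17
vertex 1.725 -1.092 -0.408
vertex 2.22 0.197 0.716
endloop
endfacet

endsolid


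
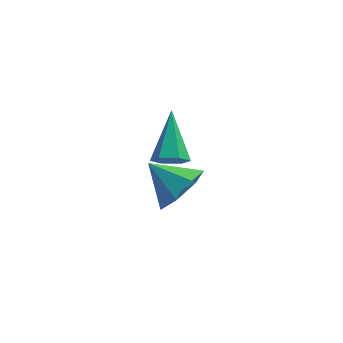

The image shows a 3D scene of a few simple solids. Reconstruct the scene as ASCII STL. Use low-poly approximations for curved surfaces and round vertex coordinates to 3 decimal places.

solid 
facet normal 0.711 -0.353 -0.608
outer loop
vertex 4.377 -1.26 -2.672
vertex 3.646 -1.651 -3.3
vertex 4.089 -0.711 -3.328
endloop
endfacet
facet normal 0.149 0.790 0.595
outer loop
vertex 4.377 -1.26 -2.672
vertex 4.089 -0.711 -3.328
vertex 2.594 -1.129 -2.4
endloop
endfacet
facet normal 0.711 -0.353 -0.608
outer loop
vertex 4.089 -0.711 -3.328
vertex 3.646 -1.651 -3.3
vertex 3.468 -0.87 -3.962
endloop
endfacet
facet normal -0.261 0.965 0.014
outer loop
vertex 4.089 -0.711 -3.328
vertex 3.468 -0.87 -3.962
vertex 2.594 -1.129 -2.4
endloop
endfacet
facet normal 0.711 -0.354 -0.608
outer loop
vertex 3.468 -0.87 -3.962
vertex 3.646 -1.651 -3.3
vertex 2.98 -1.617 -4.098
endloop
endfacet
facet normal -0.760 0.557 -0.333
outer loop
vertex 3.468 -0.87 -3.962
vertex 2.98 -1.617 -4.098
vertex 2.594 -1.129 -2.4
endloop
endfacet
facet normal 0.711 -0.353 -0.608
outer loop
vertex 2.98 -1.617 -4.098
vertex 3.646 -1.651 -3.3
vertex 2.994 -2.39 -3.633
endloop
endfacet
facet normal -0.974 -0.129 -0.185
outer loop
vertex 2.98 -1.617 -4.098
vertex 2.994 -2.39 -3.633
vertex 2.594 -1.129 -2.4
endloop
endfacet
facet normal 0.711 -0.353 -0.608
outer loop
vertex 2.994 -2.39 -3.633
vertex 3.646 -1.651 -3.3
vertex 3.499 -2.607 -2.917
endloop
endfacet
facet normal -0.740 -0.575 0.348
outer loop
vertex 2.994 -2.39 -3.633
vertex 3.499 -2.607 -2.917
vertex 2.594 -1.129 -2.4
endloop
endfacet
facet normal 0.710 -0.353 -0.609
outer loop
vertex 3.499 -2.607 -2.917
vertex 3.646 -1.651 -3.3
vertex 4.115 -2.104 -2.49
endloop
endfacet
facet normal -0.235 -0.446 0.864
outer loop
vertex 3.499 -2.607 -2.917
vertex 4.115 -2.104 -2.49
vertex 2.594 -1.129 -2.4
endloop
endfacet
facet normal 0.711 -0.352 -0.609
outer loop
vertex 4.115 -2.104 -2.49
vertex 3.646 -1.651 -3.3
vertex 4.377 -1.26 -2.672
endloop
endfacet
facet normal 0.160 0.160 0.974
outer loop
vertex 4.115 -2.104 -2.49
vertex 4.377 -1.26 -2.672
vertex 2.594 -1.129 -2.4
endloop
endfacet
facet normal -0.018 -0.803 -0.596
outer loop
vertex 3.66 -3.314 -0.386
vertex 3.313 -3.615 0.03
vertex 3.042 -3.279 -0.415
endloop
endfacet
facet normal 0.073 0.791 -0.608
outer loop
vertex 3.66 -3.314 -0.386
vertex 3.042 -3.279 -0.415
vertex 3.347 -2.105 1.15
endloop
endfacet
facet normal -0.017 -0.803 -0.596
outer loop
vertex 3.042 -3.279 -0.415
vertex 3.313 -3.615 0.03
vertex 2.694 -3.58 0.001
endloop
endfacet
facet normal -0.791 0.554 -0.261
outer loop
vertex 3.042 -3.279 -0.415
vertex 2.694 -3.58 0.001
vertex 3.347 -2.105 1.15
endloop
endfacet
facet normal -0.018 -0.804 -0.595
outer loop
vertex 2.694 -3.58 0.001
vertex 3.313 -3.615 0.03
vertex 2.965 -3.916 0.447
endloop
endfacet
facet normal -0.860 -0.017 0.510
outer loop
vertex 2.694 -3.58 0.001
vertex 2.965 -3.916 0.447
vertex 3.347 -2.105 1.15
endloop
endfacet
facet normal -0.019 -0.803 -0.595
outer loop
vertex 2.965 -3.916 0.447
vertex 3.313 -3.615 0.03
vertex 3.583 -3.951 0.475
endloop
endfacet
facet normal -0.062 -0.350 0.935
outer loop
vertex 2.965 -3.916 0.447
vertex 3.583 -3.951 0.475
vertex 3.347 -2.105 1.15
endloop
endfacet
facet normal -0.019 -0.803 -0.595
outer loop
vertex 3.583 -3.951 0.475
vertex 3.313 -3.615 0.03
vertex 3.931 -3.651 0.059
endloop
endfacet
facet normal 0.801 -0.113 0.588
outer loop
vertex 3.583 -3.951 0.475
vertex 3.931 -3.651 0.059
vertex 3.347 -2.105 1.15
endloop
endfacet
facet normal -0.019 -0.803 -0.596
outer loop
vertex 3.931 -3.651 0.059
vertex 3.313 -3.615 0.03
vertex 3.66 -3.314 -0.386
endloop
endfacet
facet normal 0.870 0.458 -0.183
outer loop
vertex 3.931 -3.651 0.059
vertex 3.66 -3.314 -0.386
vertex 3.347 -2.105 1.15
endloop
endfacet

endsolid


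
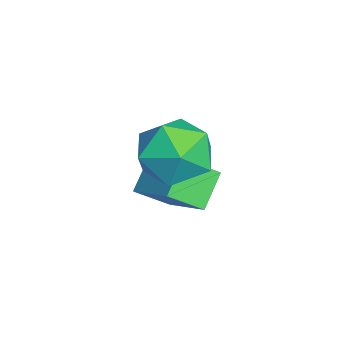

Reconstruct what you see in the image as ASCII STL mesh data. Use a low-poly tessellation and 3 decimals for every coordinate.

solid 
facet normal -0.704 -0.514 -0.490
outer loop
vertex -1.471 -1.499 -3.348
vertex -2.379 -1.073 -2.49
vertex -1.695 -0.489 -4.086
endloop
endfacet
facet normal 0.688 -0.323 -0.650
outer loop
vertex -0.321 0.513 -3.13
vertex -1.471 -1.499 -3.348
vertex -1.695 -0.489 -4.086
endloop
endfacet
facet normal -0.705 -0.513 -0.490
outer loop
vertex -1.695 -0.489 -4.086
vertex -2.379 -1.073 -2.49
vertex -2.602 -0.063 -3.227
endloop
endfacet
facet normal -0.176 0.795 -0.580
outer loop
vertex -2.602 -0.063 -3.227
vertex -0.321 0.513 -3.13
vertex -1.695 -0.489 -4.086
endloop
endfacet
facet normal 0.176 -0.795 0.581
outer loop
vertex -1.471 -1.499 -3.348
vertex -1.005 -0.071 -1.534
vertex -2.379 -1.073 -2.49
endloop
endfacet
facet normal 0.688 -0.323 -0.650
outer loop
vertex -0.098 -0.497 -2.393
vertex -1.471 -1.499 -3.348
vertex -0.321 0.513 -3.13
endloop
endfacet
facet normal 0.176 -0.795 0.580
outer loop
vertex -0.098 -0.497 -2.393
vertex -1.005 -0.071 -1.534
vertex -1.471 -1.499 -3.348
endloop
endfacet
facet normal -0.688 0.323 0.650
outer loop
vertex -2.379 -1.073 -2.49
vertex -1.005 -0.071 -1.534
vertex -2.602 -0.063 -3.227
endloop
endfacet
facet normal -0.176 0.795 -0.581
outer loop
vertex -1.229 0.939 -2.272
vertex -0.321 0.513 -3.13
vertex -2.602 -0.063 -3.227
endloop
endfacet
facet normal -0.688 0.323 0.650
outer loop
vertex -2.602 -0.063 -3.227
vertex -1.005 -0.071 -1.534
vertex -1.229 0.939 -2.272
endloop
endfacet
facet normal 0.704 0.513 0.490
outer loop
vertex -1.229 0.939 -2.272
vertex -0.098 -0.497 -2.393
vertex -0.321 0.513 -3.13
endloop
endfacet
facet normal 0.705 0.514 0.489
outer loop
vertex -1.005 -0.071 -1.534
vertex -0.098 -0.497 -2.393
vertex -1.229 0.939 -2.272
endloop
endfacet
facet normal -0.946 0.320 -0.056
outer loop
vertex -0.86 0.654 -0.864
vertex -1.223 -0.477 -1.185
vertex -1.185 -0.156 0.002
endloop
endfacet
facet normal -0.580 0.692 0.430
outer loop
vertex -0.86 0.654 -0.864
vertex -1.185 -0.156 0.002
vertex -0.202 0.563 0.171
endloop
endfacet
facet normal -0.023 0.995 0.102
outer loop
vertex -0.86 0.654 -0.864
vertex -0.202 0.563 0.171
vertex 0.369 0.687 -0.912
endloop
endfacet
facet normal -0.045 0.809 -0.586
outer loop
vertex -0.86 0.654 -0.864
vertex 0.369 0.687 -0.912
vertex -0.262 0.045 -1.75
endloop
endfacet
facet normal -0.615 0.392 -0.684
outer loop
vertex -0.86 0.654 -0.864
vertex -0.262 0.045 -1.75
vertex -1.223 -0.477 -1.185
endloop
endfacet
facet normal -0.328 0.234 0.915
outer loop
vertex -0.202 0.563 0.171
vertex -1.185 -0.156 0.002
vertex -0.158 -0.625 0.49
endloop
endfacet
facet normal -0.920 -0.369 0.129
outer loop
vertex -1.185 -0.156 0.002
vertex -1.223 -0.477 -1.185
vertex -0.789 -1.267 -0.348
endloop
endfacet
facet normal -0.385 -0.253 -0.888
outer loop
vertex -1.223 -0.477 -1.185
vertex -0.262 0.045 -1.75
vertex -0.218 -1.143 -1.431
endloop
endfacet
facet normal 0.539 0.422 -0.729
outer loop
vertex -0.262 0.045 -1.75
vertex 0.369 0.687 -0.912
vertex 0.765 -0.424 -1.262
endloop
endfacet
facet normal 0.573 0.723 0.385
outer loop
vertex 0.369 0.687 -0.912
vertex -0.202 0.563 0.171
vertex 0.803 -0.103 -0.075
endloop
endfacet
facet normal 0.045 -0.809 0.586
outer loop
vertex 0.44 -1.234 -0.396
vertex -0.158 -0.625 0.49
vertex -0.789 -1.267 -0.348
endloop
endfacet
facet normal 0.023 -0.995 -0.102
outer loop
vertex 0.44 -1.234 -0.396
vertex -0.789 -1.267 -0.348
vertex -0.218 -1.143 -1.431
endloop
endfacet
facet normal 0.580 -0.692 -0.430
outer loop
vertex 0.44 -1.234 -0.396
vertex -0.218 -1.143 -1.431
vertex 0.765 -0.424 -1.262
endloop
endfacet
facet normal 0.946 -0.320 0.056
outer loop
vertex 0.44 -1.234 -0.396
vertex 0.765 -0.424 -1.262
vertex 0.803 -0.103 -0.075
endloop
endfacet
facet normal 0.615 -0.392 0.684
outer loop
vertex 0.44 -1.234 -0.396
vertex 0.803 -0.103 -0.075
vertex -0.158 -0.625 0.49
endloop
endfacet
facet normal -0.539 -0.422 0.729
outer loop
vertex -0.789 -1.267 -0.348
vertex -0.158 -0.625 0.49
vertex -1.185 -0.156 0.002
endloop
endfacet
facet normal -0.573 -0.723 -0.385
outer loop
vertex -0.218 -1.143 -1.431
vertex -0.789 -1.267 -0.348
vertex -1.223 -0.477 -1.185
endloop
endfacet
facet normal 0.328 -0.234 -0.915
outer loop
vertex 0.765 -0.424 -1.262
vertex -0.218 -1.143 -1.431
vertex -0.262 0.045 -1.75
endloop
endfacet
facet normal 0.920 0.369 -0.129
outer loop
vertex 0.803 -0.103 -0.075
vertex 0.765 -0.424 -1.262
vertex 0.369 0.687 -0.912
endloop
endfacet
facet normal 0.385 0.253 0.888
outer loop
vertex -0.158 -0.625 0.49
vertex 0.803 -0.103 -0.075
vertex -0.202 0.563 0.171
endloop
endfacet

endsolid


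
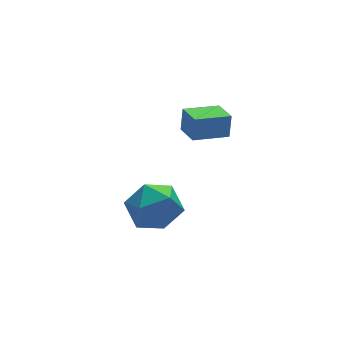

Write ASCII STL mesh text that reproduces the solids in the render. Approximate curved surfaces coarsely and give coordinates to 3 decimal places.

solid 
facet normal -0.988 0.011 0.157
outer loop
vertex 2.081 -3.639 4.316
vertex 2.059 -2.51 4.099
vertex 1.92 -3.834 3.317
endloop
endfacet
facet normal 0.019 -0.982 0.189
outer loop
vertex 3.401 -3.85 3.081
vertex 2.081 -3.639 4.316
vertex 1.92 -3.834 3.317
endloop
endfacet
facet normal -0.988 0.011 0.157
outer loop
vertex 1.92 -3.834 3.317
vertex 2.059 -2.51 4.099
vertex 1.898 -2.705 3.1
endloop
endfacet
facet normal -0.157 -0.189 -0.969
outer loop
vertex 1.898 -2.705 3.1
vertex 3.401 -3.85 3.081
vertex 1.92 -3.834 3.317
endloop
endfacet
facet normal 0.157 0.189 0.969
outer loop
vertex 2.081 -3.639 4.316
vertex 3.54 -2.526 3.863
vertex 2.059 -2.51 4.099
endloop
endfacet
facet normal 0.019 -0.982 0.189
outer loop
vertex 3.562 -3.655 4.08
vertex 2.081 -3.639 4.316
vertex 3.401 -3.85 3.081
endloop
endfacet
facet normal 0.157 0.189 0.969
outer loop
vertex 3.562 -3.655 4.08
vertex 3.54 -2.526 3.863
vertex 2.081 -3.639 4.316
endloop
endfacet
facet normal -0.019 0.982 -0.189
outer loop
vertex 2.059 -2.51 4.099
vertex 3.54 -2.526 3.863
vertex 1.898 -2.705 3.1
endloop
endfacet
facet normal -0.157 -0.189 -0.969
outer loop
vertex 3.379 -2.721 2.864
vertex 3.401 -3.85 3.081
vertex 1.898 -2.705 3.1
endloop
endfacet
facet normal -0.019 0.982 -0.189
outer loop
vertex 1.898 -2.705 3.1
vertex 3.54 -2.526 3.863
vertex 3.379 -2.721 2.864
endloop
endfacet
facet normal 0.988 -0.011 -0.157
outer loop
vertex 3.379 -2.721 2.864
vertex 3.562 -3.655 4.08
vertex 3.401 -3.85 3.081
endloop
endfacet
facet normal 0.988 -0.011 -0.157
outer loop
vertex 3.54 -2.526 3.863
vertex 3.562 -3.655 4.08
vertex 3.379 -2.721 2.864
endloop
endfacet
facet normal -0.446 0.761 0.470
outer loop
vertex -0.334 -2.409 -0.857
vertex 0.483 -2.504 0.072
vertex 0.726 -1.765 -0.894
endloop
endfacet
facet normal -0.510 0.826 -0.238
outer loop
vertex -0.334 -2.409 -0.857
vertex 0.726 -1.765 -0.894
vertex 0.302 -2.322 -1.919
endloop
endfacet
facet normal -0.841 0.243 -0.484
outer loop
vertex -0.334 -2.409 -0.857
vertex 0.302 -2.322 -1.919
vertex -0.203 -3.405 -1.585
endloop
endfacet
facet normal -0.981 -0.182 0.072
outer loop
vertex -0.334 -2.409 -0.857
vertex -0.203 -3.405 -1.585
vertex -0.092 -3.517 -0.355
endloop
endfacet
facet normal -0.737 0.139 0.662
outer loop
vertex -0.334 -2.409 -0.857
vertex -0.092 -3.517 -0.355
vertex 0.483 -2.504 0.072
endloop
endfacet
facet normal 0.146 0.843 -0.518
outer loop
vertex 0.302 -2.322 -1.919
vertex 0.726 -1.765 -0.894
vertex 1.512 -2.363 -1.645
endloop
endfacet
facet normal 0.249 0.738 0.627
outer loop
vertex 0.726 -1.765 -0.894
vertex 0.483 -2.504 0.072
vertex 1.623 -2.475 -0.415
endloop
endfacet
facet normal -0.221 -0.269 0.937
outer loop
vertex 0.483 -2.504 0.072
vertex -0.092 -3.517 -0.355
vertex 1.118 -3.558 -0.081
endloop
endfacet
facet normal -0.615 -0.788 -0.016
outer loop
vertex -0.092 -3.517 -0.355
vertex -0.203 -3.405 -1.585
vertex 0.694 -4.115 -1.106
endloop
endfacet
facet normal -0.389 -0.101 -0.916
outer loop
vertex -0.203 -3.405 -1.585
vertex 0.302 -2.322 -1.919
vertex 0.937 -3.376 -2.072
endloop
endfacet
facet normal 0.981 0.182 -0.072
outer loop
vertex 1.754 -3.471 -1.143
vertex 1.512 -2.363 -1.645
vertex 1.623 -2.475 -0.415
endloop
endfacet
facet normal 0.841 -0.243 0.484
outer loop
vertex 1.754 -3.471 -1.143
vertex 1.623 -2.475 -0.415
vertex 1.118 -3.558 -0.081
endloop
endfacet
facet normal 0.510 -0.826 0.238
outer loop
vertex 1.754 -3.471 -1.143
vertex 1.118 -3.558 -0.081
vertex 0.694 -4.115 -1.106
endloop
endfacet
facet normal 0.446 -0.761 -0.470
outer loop
vertex 1.754 -3.471 -1.143
vertex 0.694 -4.115 -1.106
vertex 0.937 -3.376 -2.072
endloop
endfacet
facet normal 0.737 -0.139 -0.662
outer loop
vertex 1.754 -3.471 -1.143
vertex 0.937 -3.376 -2.072
vertex 1.512 -2.363 -1.645
endloop
endfacet
facet normal 0.615 0.788 0.016
outer loop
vertex 1.623 -2.475 -0.415
vertex 1.512 -2.363 -1.645
vertex 0.726 -1.765 -0.894
endloop
endfacet
facet normal 0.389 0.101 0.916
outer loop
vertex 1.118 -3.558 -0.081
vertex 1.623 -2.475 -0.415
vertex 0.483 -2.504 0.072
endloop
endfacet
facet normal -0.146 -0.843 0.518
outer loop
vertex 0.694 -4.115 -1.106
vertex 1.118 -3.558 -0.081
vertex -0.092 -3.517 -0.355
endloop
endfacet
facet normal -0.249 -0.738 -0.627
outer loop
vertex 0.937 -3.376 -2.072
vertex 0.694 -4.115 -1.106
vertex -0.203 -3.405 -1.585
endloop
endfacet
facet normal 0.221 0.269 -0.937
outer loop
vertex 1.512 -2.363 -1.645
vertex 0.937 -3.376 -2.072
vertex 0.302 -2.322 -1.919
endloop
endfacet

endsolid


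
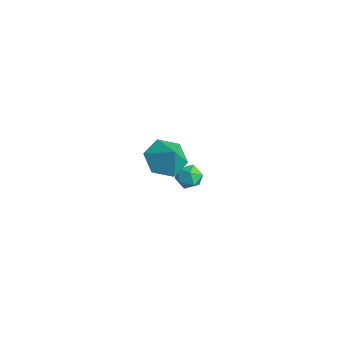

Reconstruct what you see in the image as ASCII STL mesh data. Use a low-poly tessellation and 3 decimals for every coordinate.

solid 
facet normal 0.061 0.917 0.394
outer loop
vertex -2.363 1.358 -3.959
vertex -2.378 1.064 -3.273
vertex -1.726 1.17 -3.62
endloop
endfacet
facet normal 0.389 0.890 -0.238
outer loop
vertex -2.363 1.358 -3.959
vertex -1.726 1.17 -3.62
vertex -1.822 1.018 -4.344
endloop
endfacet
facet normal -0.088 0.682 -0.726
outer loop
vertex -2.363 1.358 -3.959
vertex -1.822 1.018 -4.344
vertex -2.534 0.818 -4.446
endloop
endfacet
facet normal -0.712 0.581 -0.394
outer loop
vertex -2.363 1.358 -3.959
vertex -2.534 0.818 -4.446
vertex -2.878 0.846 -3.784
endloop
endfacet
facet normal -0.620 0.726 0.297
outer loop
vertex -2.363 1.358 -3.959
vertex -2.878 0.846 -3.784
vertex -2.378 1.064 -3.273
endloop
endfacet
facet normal 0.898 0.391 -0.201
outer loop
vertex -1.822 1.018 -4.344
vertex -1.726 1.17 -3.62
vertex -1.502 0.514 -3.896
endloop
endfacet
facet normal 0.367 0.435 0.822
outer loop
vertex -1.726 1.17 -3.62
vertex -2.378 1.064 -3.273
vertex -1.846 0.542 -3.234
endloop
endfacet
facet normal -0.735 0.125 0.666
outer loop
vertex -2.378 1.064 -3.273
vertex -2.878 0.846 -3.784
vertex -2.558 0.342 -3.336
endloop
endfacet
facet normal -0.884 -0.111 -0.455
outer loop
vertex -2.878 0.846 -3.784
vertex -2.534 0.818 -4.446
vertex -2.654 0.19 -4.06
endloop
endfacet
facet normal 0.126 0.055 -0.990
outer loop
vertex -2.534 0.818 -4.446
vertex -1.822 1.018 -4.344
vertex -2.002 0.296 -4.407
endloop
endfacet
facet normal 0.712 -0.581 0.394
outer loop
vertex -2.017 0.002 -3.721
vertex -1.502 0.514 -3.896
vertex -1.846 0.542 -3.234
endloop
endfacet
facet normal 0.088 -0.682 0.726
outer loop
vertex -2.017 0.002 -3.721
vertex -1.846 0.542 -3.234
vertex -2.558 0.342 -3.336
endloop
endfacet
facet normal -0.389 -0.890 0.238
outer loop
vertex -2.017 0.002 -3.721
vertex -2.558 0.342 -3.336
vertex -2.654 0.19 -4.06
endloop
endfacet
facet normal -0.061 -0.917 -0.394
outer loop
vertex -2.017 0.002 -3.721
vertex -2.654 0.19 -4.06
vertex -2.002 0.296 -4.407
endloop
endfacet
facet normal 0.620 -0.726 -0.297
outer loop
vertex -2.017 0.002 -3.721
vertex -2.002 0.296 -4.407
vertex -1.502 0.514 -3.896
endloop
endfacet
facet normal 0.884 0.111 0.455
outer loop
vertex -1.846 0.542 -3.234
vertex -1.502 0.514 -3.896
vertex -1.726 1.17 -3.62
endloop
endfacet
facet normal -0.126 -0.055 0.990
outer loop
vertex -2.558 0.342 -3.336
vertex -1.846 0.542 -3.234
vertex -2.378 1.064 -3.273
endloop
endfacet
facet normal -0.898 -0.391 0.201
outer loop
vertex -2.654 0.19 -4.06
vertex -2.558 0.342 -3.336
vertex -2.878 0.846 -3.784
endloop
endfacet
facet normal -0.367 -0.435 -0.822
outer loop
vertex -2.002 0.296 -4.407
vertex -2.654 0.19 -4.06
vertex -2.534 0.818 -4.446
endloop
endfacet
facet normal 0.735 -0.125 -0.666
outer loop
vertex -1.502 0.514 -3.896
vertex -2.002 0.296 -4.407
vertex -1.822 1.018 -4.344
endloop
endfacet
facet normal -0.620 -0.010 -0.785
outer loop
vertex 2.376 -3.099 1.508
vertex 1.571 -3.006 2.143
vertex 2.031 -2.164 1.769
endloop
endfacet
facet normal 0.940 0.342 0.017
outer loop
vertex 2.376 -3.099 1.508
vertex 2.031 -2.164 1.769
vertex 2.309 -2.994 3.077
endloop
endfacet
facet normal -0.620 -0.010 -0.785
outer loop
vertex 2.031 -2.164 1.769
vertex 1.571 -3.006 2.143
vertex 1.226 -2.071 2.404
endloop
endfacet
facet normal 0.424 0.803 0.419
outer loop
vertex 2.031 -2.164 1.769
vertex 1.226 -2.071 2.404
vertex 2.309 -2.994 3.077
endloop
endfacet
facet normal -0.621 -0.010 -0.784
outer loop
vertex 1.226 -2.071 2.404
vertex 1.571 -3.006 2.143
vertex 0.766 -2.913 2.779
endloop
endfacet
facet normal -0.144 0.467 0.872
outer loop
vertex 1.226 -2.071 2.404
vertex 0.766 -2.913 2.779
vertex 2.309 -2.994 3.077
endloop
endfacet
facet normal -0.621 -0.010 -0.784
outer loop
vertex 0.766 -2.913 2.779
vertex 1.571 -3.006 2.143
vertex 1.111 -3.848 2.518
endloop
endfacet
facet normal -0.196 -0.330 0.923
outer loop
vertex 0.766 -2.913 2.779
vertex 1.111 -3.848 2.518
vertex 2.309 -2.994 3.077
endloop
endfacet
facet normal -0.621 -0.010 -0.784
outer loop
vertex 1.111 -3.848 2.518
vertex 1.571 -3.006 2.143
vertex 1.916 -3.941 1.882
endloop
endfacet
facet normal 0.321 -0.791 0.521
outer loop
vertex 1.111 -3.848 2.518
vertex 1.916 -3.941 1.882
vertex 2.309 -2.994 3.077
endloop
endfacet
facet normal -0.620 -0.010 -0.785
outer loop
vertex 1.916 -3.941 1.882
vertex 1.571 -3.006 2.143
vertex 2.376 -3.099 1.508
endloop
endfacet
facet normal 0.888 -0.455 0.068
outer loop
vertex 1.916 -3.941 1.882
vertex 2.376 -3.099 1.508
vertex 2.309 -2.994 3.077
endloop
endfacet

endsolid


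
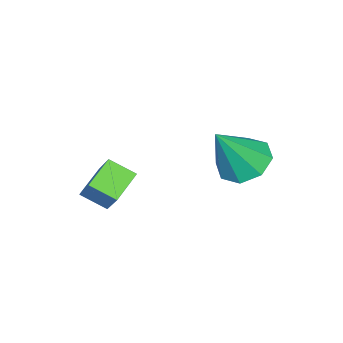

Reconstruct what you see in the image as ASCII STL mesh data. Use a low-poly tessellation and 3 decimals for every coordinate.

solid 
facet normal -0.429 -0.497 -0.754
outer loop
vertex 3.035 -0.793 2.209
vertex 2.858 0.072 1.739
vertex 4.063 -0.872 1.677
endloop
endfacet
facet normal 0.176 -0.865 0.469
outer loop
vertex 4.702 -0.132 2.801
vertex 3.035 -0.793 2.209
vertex 4.063 -0.872 1.677
endloop
endfacet
facet normal -0.429 -0.497 -0.754
outer loop
vertex 4.063 -0.872 1.677
vertex 2.858 0.072 1.739
vertex 3.886 -0.007 1.207
endloop
endfacet
facet normal 0.886 -0.068 -0.459
outer loop
vertex 3.886 -0.007 1.207
vertex 4.702 -0.132 2.801
vertex 4.063 -0.872 1.677
endloop
endfacet
facet normal -0.886 0.068 0.459
outer loop
vertex 3.035 -0.793 2.209
vertex 3.497 0.812 2.863
vertex 2.858 0.072 1.739
endloop
endfacet
facet normal 0.176 -0.865 0.469
outer loop
vertex 3.674 -0.053 3.333
vertex 3.035 -0.793 2.209
vertex 4.702 -0.132 2.801
endloop
endfacet
facet normal -0.886 0.068 0.459
outer loop
vertex 3.674 -0.053 3.333
vertex 3.497 0.812 2.863
vertex 3.035 -0.793 2.209
endloop
endfacet
facet normal -0.176 0.865 -0.469
outer loop
vertex 2.858 0.072 1.739
vertex 3.497 0.812 2.863
vertex 3.886 -0.007 1.207
endloop
endfacet
facet normal 0.886 -0.068 -0.459
outer loop
vertex 4.525 0.733 2.331
vertex 4.702 -0.132 2.801
vertex 3.886 -0.007 1.207
endloop
endfacet
facet normal -0.176 0.865 -0.469
outer loop
vertex 3.886 -0.007 1.207
vertex 3.497 0.812 2.863
vertex 4.525 0.733 2.331
endloop
endfacet
facet normal 0.429 0.497 0.754
outer loop
vertex 4.525 0.733 2.331
vertex 3.674 -0.053 3.333
vertex 4.702 -0.132 2.801
endloop
endfacet
facet normal 0.429 0.497 0.754
outer loop
vertex 3.497 0.812 2.863
vertex 3.674 -0.053 3.333
vertex 4.525 0.733 2.331
endloop
endfacet
facet normal -0.500 0.243 -0.831
outer loop
vertex 2.105 3.546 2.507
vertex 1.285 3.261 2.917
vertex 1.767 4.089 2.869
endloop
endfacet
facet normal 0.874 0.474 0.105
outer loop
vertex 2.105 3.546 2.507
vertex 1.767 4.089 2.869
vertex 2.275 2.779 4.563
endloop
endfacet
facet normal -0.500 0.243 -0.831
outer loop
vertex 1.767 4.089 2.869
vertex 1.285 3.261 2.917
vertex 1.147 4.147 3.259
endloop
endfacet
facet normal 0.382 0.783 0.491
outer loop
vertex 1.767 4.089 2.869
vertex 1.147 4.147 3.259
vertex 2.275 2.779 4.563
endloop
endfacet
facet normal -0.501 0.243 -0.831
outer loop
vertex 1.147 4.147 3.259
vertex 1.285 3.261 2.917
vertex 0.608 3.686 3.449
endloop
endfacet
facet normal -0.214 0.576 0.789
outer loop
vertex 1.147 4.147 3.259
vertex 0.608 3.686 3.449
vertex 2.275 2.779 4.563
endloop
endfacet
facet normal -0.500 0.243 -0.831
outer loop
vertex 0.608 3.686 3.449
vertex 1.285 3.261 2.917
vertex 0.465 2.975 3.327
endloop
endfacet
facet normal -0.566 -0.028 0.824
outer loop
vertex 0.608 3.686 3.449
vertex 0.465 2.975 3.327
vertex 2.275 2.779 4.563
endloop
endfacet
facet normal -0.500 0.243 -0.831
outer loop
vertex 0.465 2.975 3.327
vertex 1.285 3.261 2.917
vertex 0.803 2.432 2.965
endloop
endfacet
facet normal -0.465 -0.673 0.575
outer loop
vertex 0.465 2.975 3.327
vertex 0.803 2.432 2.965
vertex 2.275 2.779 4.563
endloop
endfacet
facet normal -0.500 0.243 -0.831
outer loop
vertex 0.803 2.432 2.965
vertex 1.285 3.261 2.917
vertex 1.423 2.374 2.575
endloop
endfacet
facet normal 0.027 -0.982 0.189
outer loop
vertex 0.803 2.432 2.965
vertex 1.423 2.374 2.575
vertex 2.275 2.779 4.563
endloop
endfacet
facet normal -0.500 0.243 -0.831
outer loop
vertex 1.423 2.374 2.575
vertex 1.285 3.261 2.917
vertex 1.962 2.836 2.386
endloop
endfacet
facet normal 0.624 -0.773 -0.110
outer loop
vertex 1.423 2.374 2.575
vertex 1.962 2.836 2.386
vertex 2.275 2.779 4.563
endloop
endfacet
facet normal -0.500 0.242 -0.831
outer loop
vertex 1.962 2.836 2.386
vertex 1.285 3.261 2.917
vertex 2.105 3.546 2.507
endloop
endfacet
facet normal 0.974 -0.172 -0.145
outer loop
vertex 1.962 2.836 2.386
vertex 2.105 3.546 2.507
vertex 2.275 2.779 4.563
endloop
endfacet

endsolid


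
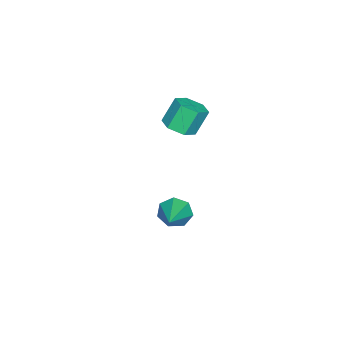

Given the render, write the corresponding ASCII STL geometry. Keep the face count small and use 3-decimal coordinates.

solid 
facet normal 0.384 -0.294 -0.875
outer loop
vertex -0.273 -1.032 0.877
vertex -0.913 -0.82 0.525
vertex -0.342 -0.325 0.609
endloop
endfacet
facet normal 0.919 0.215 0.331
outer loop
vertex -0.273 -1.032 0.877
vertex -0.342 -0.325 0.609
vertex -0.768 -0.653 2.006
endloop
endfacet
facet normal 0.919 0.215 0.331
outer loop
vertex -0.768 -0.653 2.006
vertex -0.342 -0.325 0.609
vertex -0.837 0.055 1.738
endloop
endfacet
facet normal -0.383 0.294 0.876
outer loop
vertex -0.768 -0.653 2.006
vertex -0.837 0.055 1.738
vertex -1.407 -0.44 1.655
endloop
endfacet
facet normal 0.384 -0.294 -0.875
outer loop
vertex -0.342 -0.325 0.609
vertex -0.913 -0.82 0.525
vertex -0.981 -0.112 0.257
endloop
endfacet
facet normal 0.382 0.914 -0.140
outer loop
vertex -0.342 -0.325 0.609
vertex -0.981 -0.112 0.257
vertex -0.837 0.055 1.738
endloop
endfacet
facet normal 0.382 0.914 -0.140
outer loop
vertex -0.837 0.055 1.738
vertex -0.981 -0.112 0.257
vertex -1.476 0.268 1.386
endloop
endfacet
facet normal -0.384 0.295 0.875
outer loop
vertex -0.837 0.055 1.738
vertex -1.476 0.268 1.386
vertex -1.407 -0.44 1.655
endloop
endfacet
facet normal 0.383 -0.295 -0.876
outer loop
vertex -0.981 -0.112 0.257
vertex -0.913 -0.82 0.525
vertex -1.552 -0.607 0.174
endloop
endfacet
facet normal -0.538 0.699 -0.471
outer loop
vertex -0.981 -0.112 0.257
vertex -1.552 -0.607 0.174
vertex -1.476 0.268 1.386
endloop
endfacet
facet normal -0.539 0.699 -0.471
outer loop
vertex -1.476 0.268 1.386
vertex -1.552 -0.607 0.174
vertex -2.047 -0.228 1.303
endloop
endfacet
facet normal -0.384 0.295 0.875
outer loop
vertex -1.476 0.268 1.386
vertex -2.047 -0.228 1.303
vertex -1.407 -0.44 1.655
endloop
endfacet
facet normal 0.383 -0.294 -0.876
outer loop
vertex -1.552 -0.607 0.174
vertex -0.913 -0.82 0.525
vertex -1.483 -1.315 0.442
endloop
endfacet
facet normal -0.919 -0.215 -0.331
outer loop
vertex -1.552 -0.607 0.174
vertex -1.483 -1.315 0.442
vertex -2.047 -0.228 1.303
endloop
endfacet
facet normal -0.919 -0.215 -0.331
outer loop
vertex -2.047 -0.228 1.303
vertex -1.483 -1.315 0.442
vertex -1.978 -0.935 1.571
endloop
endfacet
facet normal -0.384 0.294 0.875
outer loop
vertex -2.047 -0.228 1.303
vertex -1.978 -0.935 1.571
vertex -1.407 -0.44 1.655
endloop
endfacet
facet normal 0.384 -0.295 -0.875
outer loop
vertex -1.483 -1.315 0.442
vertex -0.913 -0.82 0.525
vertex -0.844 -1.528 0.794
endloop
endfacet
facet normal -0.382 -0.914 0.140
outer loop
vertex -1.483 -1.315 0.442
vertex -0.844 -1.528 0.794
vertex -1.978 -0.935 1.571
endloop
endfacet
facet normal -0.382 -0.914 0.140
outer loop
vertex -1.978 -0.935 1.571
vertex -0.844 -1.528 0.794
vertex -1.339 -1.148 1.923
endloop
endfacet
facet normal -0.384 0.294 0.875
outer loop
vertex -1.978 -0.935 1.571
vertex -1.339 -1.148 1.923
vertex -1.407 -0.44 1.655
endloop
endfacet
facet normal 0.384 -0.295 -0.875
outer loop
vertex -0.844 -1.528 0.794
vertex -0.913 -0.82 0.525
vertex -0.273 -1.032 0.877
endloop
endfacet
facet normal 0.538 -0.699 0.471
outer loop
vertex -0.844 -1.528 0.794
vertex -0.273 -1.032 0.877
vertex -1.339 -1.148 1.923
endloop
endfacet
facet normal 0.538 -0.699 0.471
outer loop
vertex -1.339 -1.148 1.923
vertex -0.273 -1.032 0.877
vertex -0.768 -0.653 2.006
endloop
endfacet
facet normal -0.383 0.295 0.876
outer loop
vertex -1.339 -1.148 1.923
vertex -0.768 -0.653 2.006
vertex -1.407 -0.44 1.655
endloop
endfacet
facet normal -0.876 -0.236 -0.420
outer loop
vertex 0.35 -0.741 -4.736
vertex -0.005 -0.59 -4.081
vertex 0.145 -0.119 -4.658
endloop
endfacet
facet normal 0.648 0.301 -0.699
outer loop
vertex 0.35 -0.741 -4.736
vertex 0.145 -0.119 -4.658
vertex 1.625 -0.15 -3.299
endloop
endfacet
facet normal -0.876 -0.236 -0.420
outer loop
vertex 0.145 -0.119 -4.658
vertex -0.005 -0.59 -4.081
vertex -0.173 0.148 -4.145
endloop
endfacet
facet normal 0.290 0.911 -0.295
outer loop
vertex 0.145 -0.119 -4.658
vertex -0.173 0.148 -4.145
vertex 1.625 -0.15 -3.299
endloop
endfacet
facet normal -0.877 -0.236 -0.420
outer loop
vertex -0.173 0.148 -4.145
vertex -0.005 -0.59 -4.081
vertex -0.364 -0.14 -3.584
endloop
endfacet
facet normal -0.059 0.896 0.440
outer loop
vertex -0.173 0.148 -4.145
vertex -0.364 -0.14 -3.584
vertex 1.625 -0.15 -3.299
endloop
endfacet
facet normal -0.876 -0.235 -0.420
outer loop
vertex -0.364 -0.14 -3.584
vertex -0.005 -0.59 -4.081
vertex -0.285 -0.768 -3.397
endloop
endfacet
facet normal -0.135 0.267 0.954
outer loop
vertex -0.364 -0.14 -3.584
vertex -0.285 -0.768 -3.397
vertex 1.625 -0.15 -3.299
endloop
endfacet
facet normal -0.876 -0.238 -0.420
outer loop
vertex -0.285 -0.768 -3.397
vertex -0.005 -0.59 -4.081
vertex 0.006 -1.261 -3.724
endloop
endfacet
facet normal 0.118 -0.500 0.858
outer loop
vertex -0.285 -0.768 -3.397
vertex 0.006 -1.261 -3.724
vertex 1.625 -0.15 -3.299
endloop
endfacet
facet normal -0.876 -0.237 -0.419
outer loop
vertex 0.006 -1.261 -3.724
vertex -0.005 -0.59 -4.081
vertex 0.288 -1.249 -4.32
endloop
endfacet
facet normal 0.511 -0.830 0.225
outer loop
vertex 0.006 -1.261 -3.724
vertex 0.288 -1.249 -4.32
vertex 1.625 -0.15 -3.299
endloop
endfacet
facet normal -0.876 -0.237 -0.420
outer loop
vertex 0.288 -1.249 -4.32
vertex -0.005 -0.59 -4.081
vertex 0.35 -0.741 -4.736
endloop
endfacet
facet normal 0.746 -0.474 -0.467
outer loop
vertex 0.288 -1.249 -4.32
vertex 0.35 -0.741 -4.736
vertex 1.625 -0.15 -3.299
endloop
endfacet

endsolid


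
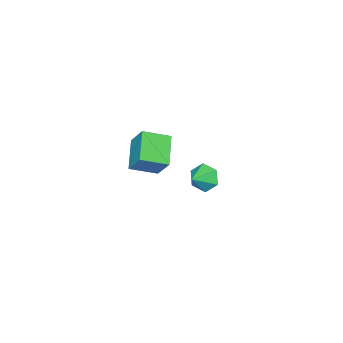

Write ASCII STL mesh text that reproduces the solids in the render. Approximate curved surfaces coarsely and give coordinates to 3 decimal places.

solid 
facet normal -0.902 -0.029 -0.432
outer loop
vertex -2.561 -2.81 -3.301
vertex -2.911 -2.228 -2.609
vertex -2.536 -1.848 -3.418
endloop
endfacet
facet normal 0.854 -0.085 -0.513
outer loop
vertex -2.561 -2.81 -3.301
vertex -2.536 -1.848 -3.418
vertex -1.749 -2.192 -2.051
endloop
endfacet
facet normal -0.902 -0.029 -0.431
outer loop
vertex -2.536 -1.848 -3.418
vertex -2.911 -2.228 -2.609
vertex -2.886 -1.266 -2.725
endloop
endfacet
facet normal 0.692 0.685 -0.226
outer loop
vertex -2.536 -1.848 -3.418
vertex -2.886 -1.266 -2.725
vertex -1.749 -2.192 -2.051
endloop
endfacet
facet normal -0.901 -0.029 -0.432
outer loop
vertex -2.886 -1.266 -2.725
vertex -2.911 -2.228 -2.609
vertex -3.262 -1.646 -1.916
endloop
endfacet
facet normal 0.330 0.786 0.523
outer loop
vertex -2.886 -1.266 -2.725
vertex -3.262 -1.646 -1.916
vertex -1.749 -2.192 -2.051
endloop
endfacet
facet normal -0.901 -0.029 -0.432
outer loop
vertex -3.262 -1.646 -1.916
vertex -2.911 -2.228 -2.609
vertex -3.287 -2.609 -1.799
endloop
endfacet
facet normal 0.130 0.116 0.985
outer loop
vertex -3.262 -1.646 -1.916
vertex -3.287 -2.609 -1.799
vertex -1.749 -2.192 -2.051
endloop
endfacet
facet normal -0.902 -0.028 -0.432
outer loop
vertex -3.287 -2.609 -1.799
vertex -2.911 -2.228 -2.609
vertex -2.937 -3.191 -2.492
endloop
endfacet
facet normal 0.292 -0.655 0.697
outer loop
vertex -3.287 -2.609 -1.799
vertex -2.937 -3.191 -2.492
vertex -1.749 -2.192 -2.051
endloop
endfacet
facet normal -0.901 -0.028 -0.432
outer loop
vertex -2.937 -3.191 -2.492
vertex -2.911 -2.228 -2.609
vertex -2.561 -2.81 -3.301
endloop
endfacet
facet normal 0.654 -0.755 -0.052
outer loop
vertex -2.937 -3.191 -2.492
vertex -2.561 -2.81 -3.301
vertex -1.749 -2.192 -2.051
endloop
endfacet
facet normal -0.702 -0.501 0.506
outer loop
vertex 3.672 -1.07 5.352
vertex 2.571 -0.075 4.81
vertex 3.441 -2.008 4.101
endloop
endfacet
facet normal 0.697 -0.630 0.343
outer loop
vertex 4.789 -1.045 3.13
vertex 3.672 -1.07 5.352
vertex 3.441 -2.008 4.101
endloop
endfacet
facet normal -0.702 -0.501 0.505
outer loop
vertex 3.441 -2.008 4.101
vertex 2.571 -0.075 4.81
vertex 2.34 -1.012 3.559
endloop
endfacet
facet normal -0.147 -0.593 -0.792
outer loop
vertex 2.34 -1.012 3.559
vertex 4.789 -1.045 3.13
vertex 3.441 -2.008 4.101
endloop
endfacet
facet normal 0.146 0.593 0.792
outer loop
vertex 3.672 -1.07 5.352
vertex 3.919 0.888 3.839
vertex 2.571 -0.075 4.81
endloop
endfacet
facet normal 0.697 -0.630 0.343
outer loop
vertex 5.02 -0.108 4.381
vertex 3.672 -1.07 5.352
vertex 4.789 -1.045 3.13
endloop
endfacet
facet normal 0.147 0.593 0.792
outer loop
vertex 5.02 -0.108 4.381
vertex 3.919 0.888 3.839
vertex 3.672 -1.07 5.352
endloop
endfacet
facet normal -0.697 0.630 -0.343
outer loop
vertex 2.571 -0.075 4.81
vertex 3.919 0.888 3.839
vertex 2.34 -1.012 3.559
endloop
endfacet
facet normal -0.147 -0.593 -0.791
outer loop
vertex 3.688 -0.05 2.588
vertex 4.789 -1.045 3.13
vertex 2.34 -1.012 3.559
endloop
endfacet
facet normal -0.697 0.630 -0.343
outer loop
vertex 2.34 -1.012 3.559
vertex 3.919 0.888 3.839
vertex 3.688 -0.05 2.588
endloop
endfacet
facet normal 0.702 0.502 -0.505
outer loop
vertex 3.688 -0.05 2.588
vertex 5.02 -0.108 4.381
vertex 4.789 -1.045 3.13
endloop
endfacet
facet normal 0.702 0.501 -0.506
outer loop
vertex 3.919 0.888 3.839
vertex 5.02 -0.108 4.381
vertex 3.688 -0.05 2.588
endloop
endfacet

endsolid
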